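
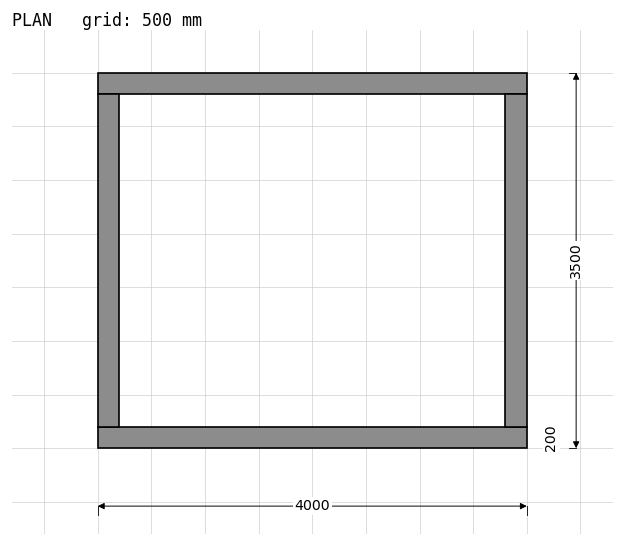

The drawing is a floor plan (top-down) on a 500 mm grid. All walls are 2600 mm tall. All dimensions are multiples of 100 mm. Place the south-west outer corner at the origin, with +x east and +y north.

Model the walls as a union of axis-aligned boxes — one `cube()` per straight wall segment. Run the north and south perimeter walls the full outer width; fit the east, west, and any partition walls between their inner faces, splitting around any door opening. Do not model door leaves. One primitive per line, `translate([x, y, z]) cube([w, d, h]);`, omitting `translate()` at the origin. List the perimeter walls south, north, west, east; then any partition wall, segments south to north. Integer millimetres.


cube([4000, 200, 2600]);
translate([0, 3300, 0]) cube([4000, 200, 2600]);
translate([0, 200, 0]) cube([200, 3100, 2600]);
translate([3800, 200, 0]) cube([200, 3100, 2600]);


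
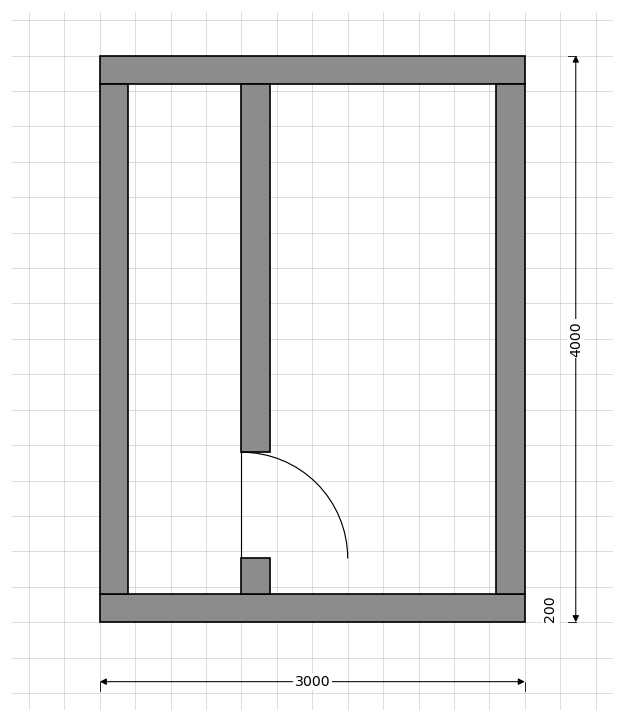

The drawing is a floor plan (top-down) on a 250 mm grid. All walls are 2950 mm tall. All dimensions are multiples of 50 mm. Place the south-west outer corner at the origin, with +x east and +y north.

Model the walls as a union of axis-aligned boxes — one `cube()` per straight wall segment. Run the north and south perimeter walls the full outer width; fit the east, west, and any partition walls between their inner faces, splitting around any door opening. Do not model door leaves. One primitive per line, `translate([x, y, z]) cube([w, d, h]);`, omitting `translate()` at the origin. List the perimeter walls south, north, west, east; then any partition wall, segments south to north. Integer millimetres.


cube([3000, 200, 2950]);
translate([0, 3800, 0]) cube([3000, 200, 2950]);
translate([0, 200, 0]) cube([200, 3600, 2950]);
translate([2800, 200, 0]) cube([200, 3600, 2950]);
translate([1000, 200, 0]) cube([200, 250, 2950]);
translate([1000, 1200, 0]) cube([200, 2600, 2950]);


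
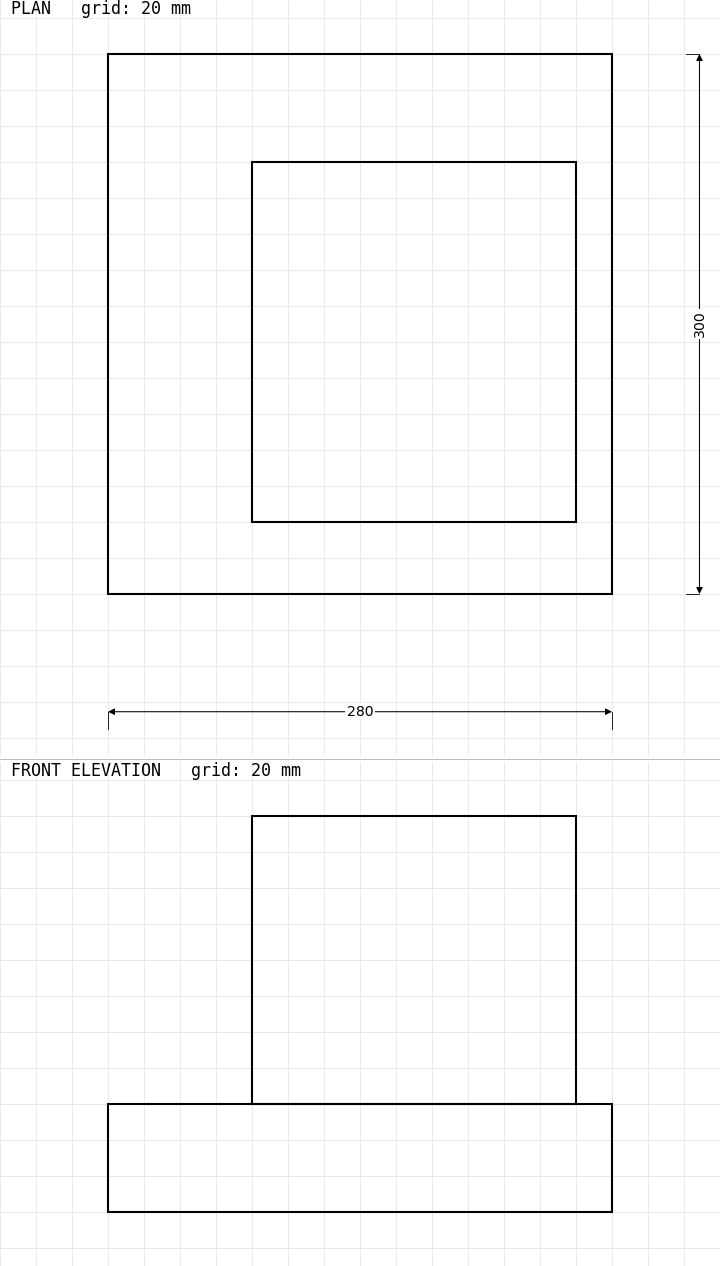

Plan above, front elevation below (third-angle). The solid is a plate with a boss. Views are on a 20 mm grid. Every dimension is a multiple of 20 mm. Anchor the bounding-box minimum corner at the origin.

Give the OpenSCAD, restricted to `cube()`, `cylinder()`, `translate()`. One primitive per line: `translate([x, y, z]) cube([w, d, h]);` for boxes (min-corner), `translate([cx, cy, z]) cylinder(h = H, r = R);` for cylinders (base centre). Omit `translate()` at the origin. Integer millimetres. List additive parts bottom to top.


cube([280, 300, 60]);
translate([80, 40, 60]) cube([180, 200, 160]);


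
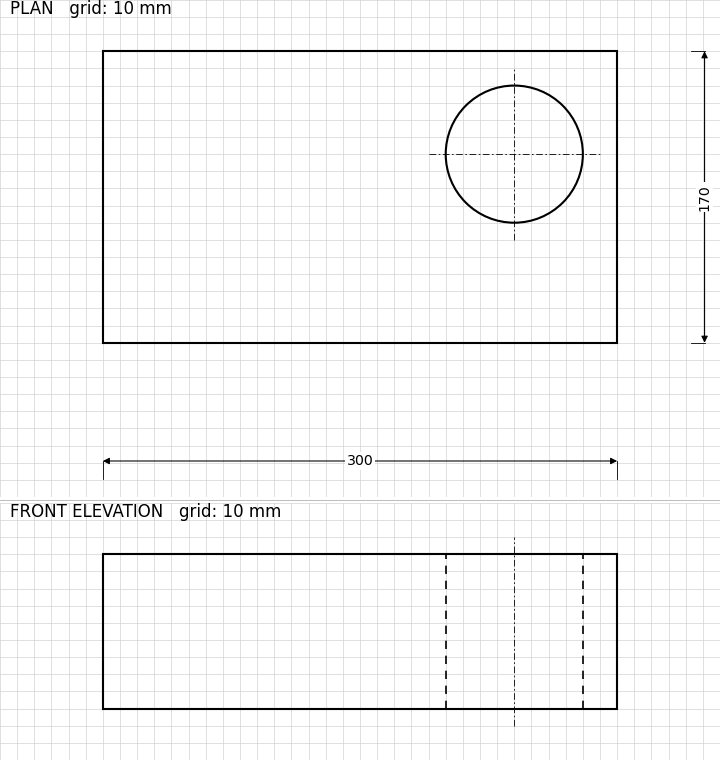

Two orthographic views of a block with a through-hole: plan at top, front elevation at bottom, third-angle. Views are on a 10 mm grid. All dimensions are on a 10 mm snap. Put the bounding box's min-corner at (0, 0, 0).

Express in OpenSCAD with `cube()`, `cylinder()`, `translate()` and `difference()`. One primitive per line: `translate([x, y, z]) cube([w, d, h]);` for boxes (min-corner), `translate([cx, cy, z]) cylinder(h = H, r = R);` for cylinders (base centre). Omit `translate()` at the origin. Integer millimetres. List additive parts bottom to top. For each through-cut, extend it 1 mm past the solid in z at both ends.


difference() {
  cube([300, 170, 90]);
  translate([240, 110, -1]) cylinder(h = 92, r = 40);
}


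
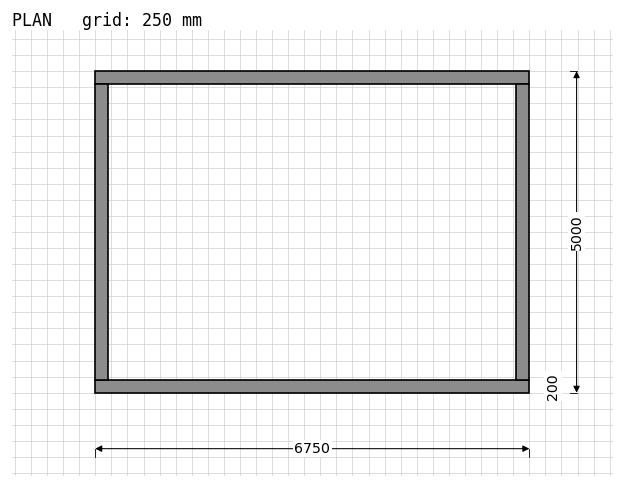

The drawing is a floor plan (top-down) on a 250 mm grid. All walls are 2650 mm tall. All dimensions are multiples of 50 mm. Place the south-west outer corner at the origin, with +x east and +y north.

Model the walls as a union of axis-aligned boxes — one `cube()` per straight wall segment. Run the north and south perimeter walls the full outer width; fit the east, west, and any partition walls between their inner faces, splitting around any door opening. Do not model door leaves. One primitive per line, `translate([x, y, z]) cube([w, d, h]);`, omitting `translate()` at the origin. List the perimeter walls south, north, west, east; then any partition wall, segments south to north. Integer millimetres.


cube([6750, 200, 2650]);
translate([0, 4800, 0]) cube([6750, 200, 2650]);
translate([0, 200, 0]) cube([200, 4600, 2650]);
translate([6550, 200, 0]) cube([200, 4600, 2650]);


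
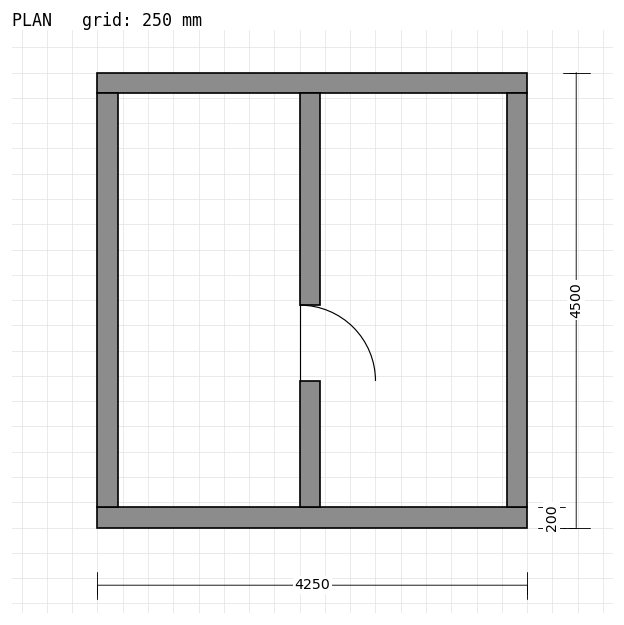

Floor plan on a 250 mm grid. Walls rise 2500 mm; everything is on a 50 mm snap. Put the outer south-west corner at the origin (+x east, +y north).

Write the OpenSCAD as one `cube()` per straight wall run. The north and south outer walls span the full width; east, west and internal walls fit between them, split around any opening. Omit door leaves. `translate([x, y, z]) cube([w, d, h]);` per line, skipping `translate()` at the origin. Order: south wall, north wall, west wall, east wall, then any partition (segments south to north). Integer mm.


cube([4250, 200, 2500]);
translate([0, 4300, 0]) cube([4250, 200, 2500]);
translate([0, 200, 0]) cube([200, 4100, 2500]);
translate([4050, 200, 0]) cube([200, 4100, 2500]);
translate([2000, 200, 0]) cube([200, 1250, 2500]);
translate([2000, 2200, 0]) cube([200, 2100, 2500]);


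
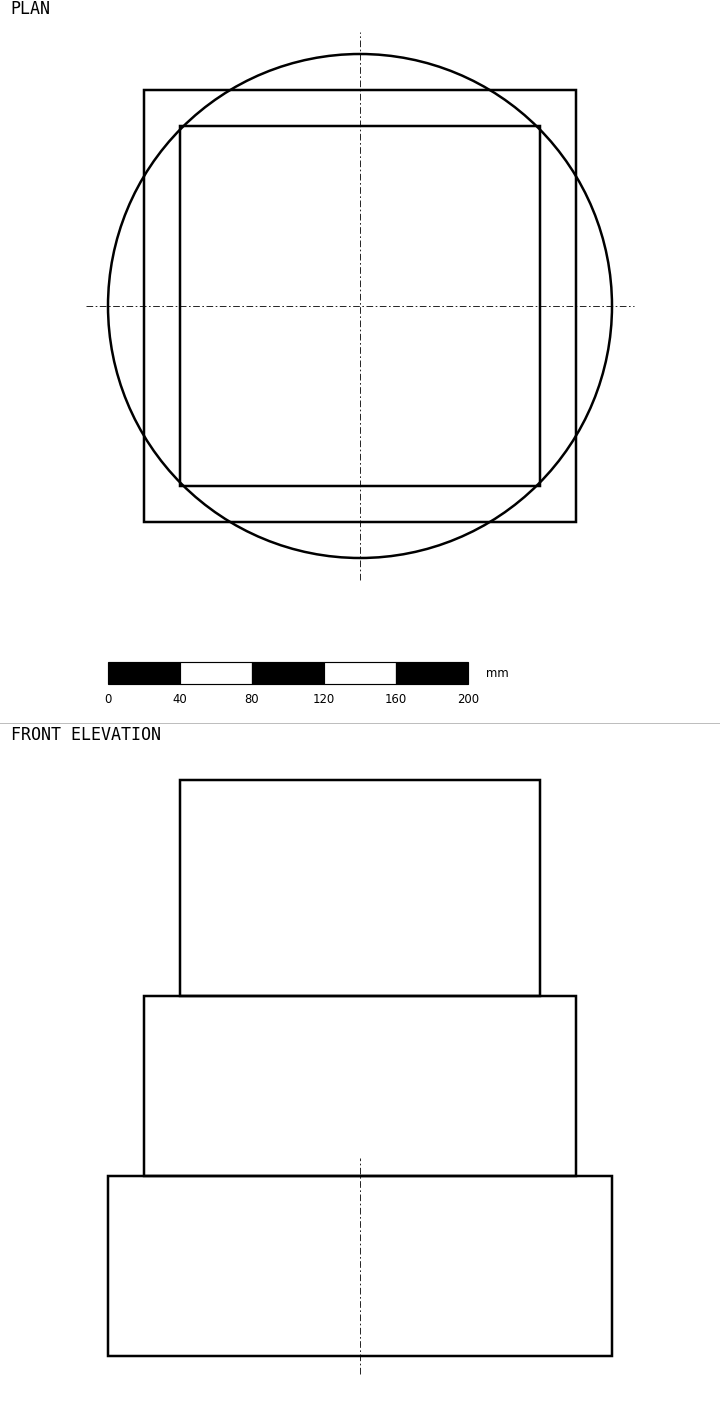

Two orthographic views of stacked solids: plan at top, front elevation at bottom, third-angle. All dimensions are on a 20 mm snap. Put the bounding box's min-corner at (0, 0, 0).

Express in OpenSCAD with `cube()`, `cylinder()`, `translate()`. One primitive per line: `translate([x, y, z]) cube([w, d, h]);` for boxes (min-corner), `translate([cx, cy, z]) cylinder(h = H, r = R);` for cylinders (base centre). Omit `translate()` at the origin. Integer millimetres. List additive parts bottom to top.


translate([140, 140, 0]) cylinder(h = 100, r = 140);
translate([20, 20, 100]) cube([240, 240, 100]);
translate([40, 40, 200]) cube([200, 200, 120]);


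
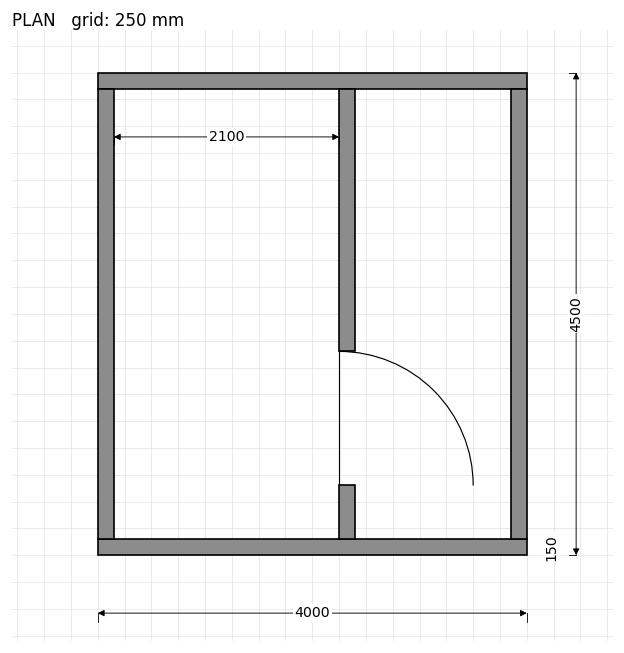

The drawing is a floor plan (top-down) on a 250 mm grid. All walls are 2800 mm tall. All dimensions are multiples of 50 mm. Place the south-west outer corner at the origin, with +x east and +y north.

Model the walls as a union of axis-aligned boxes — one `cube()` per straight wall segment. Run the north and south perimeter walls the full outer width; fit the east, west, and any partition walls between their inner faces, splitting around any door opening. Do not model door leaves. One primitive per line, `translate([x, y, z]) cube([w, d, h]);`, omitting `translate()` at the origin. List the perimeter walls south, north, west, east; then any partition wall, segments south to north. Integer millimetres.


cube([4000, 150, 2800]);
translate([0, 4350, 0]) cube([4000, 150, 2800]);
translate([0, 150, 0]) cube([150, 4200, 2800]);
translate([3850, 150, 0]) cube([150, 4200, 2800]);
translate([2250, 150, 0]) cube([150, 500, 2800]);
translate([2250, 1900, 0]) cube([150, 2450, 2800]);


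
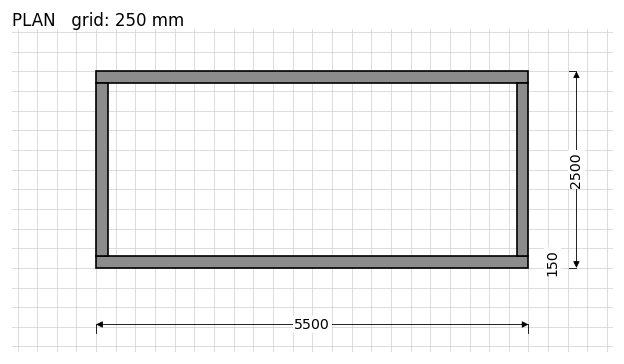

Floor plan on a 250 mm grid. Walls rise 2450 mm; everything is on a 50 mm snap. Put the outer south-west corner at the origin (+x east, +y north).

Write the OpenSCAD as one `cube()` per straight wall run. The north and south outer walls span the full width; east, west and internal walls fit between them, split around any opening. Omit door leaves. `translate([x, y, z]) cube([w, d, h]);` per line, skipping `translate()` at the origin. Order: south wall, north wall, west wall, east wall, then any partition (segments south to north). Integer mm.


cube([5500, 150, 2450]);
translate([0, 2350, 0]) cube([5500, 150, 2450]);
translate([0, 150, 0]) cube([150, 2200, 2450]);
translate([5350, 150, 0]) cube([150, 2200, 2450]);


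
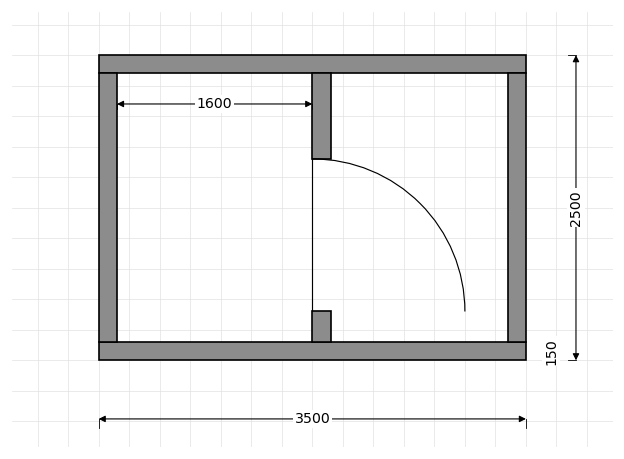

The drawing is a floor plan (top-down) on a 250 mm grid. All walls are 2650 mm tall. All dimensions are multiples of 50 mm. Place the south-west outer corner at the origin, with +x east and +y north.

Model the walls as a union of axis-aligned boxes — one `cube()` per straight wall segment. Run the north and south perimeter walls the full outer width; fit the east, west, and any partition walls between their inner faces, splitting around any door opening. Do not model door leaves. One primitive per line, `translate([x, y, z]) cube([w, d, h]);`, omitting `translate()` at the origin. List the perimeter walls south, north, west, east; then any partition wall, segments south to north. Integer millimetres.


cube([3500, 150, 2650]);
translate([0, 2350, 0]) cube([3500, 150, 2650]);
translate([0, 150, 0]) cube([150, 2200, 2650]);
translate([3350, 150, 0]) cube([150, 2200, 2650]);
translate([1750, 150, 0]) cube([150, 250, 2650]);
translate([1750, 1650, 0]) cube([150, 700, 2650]);


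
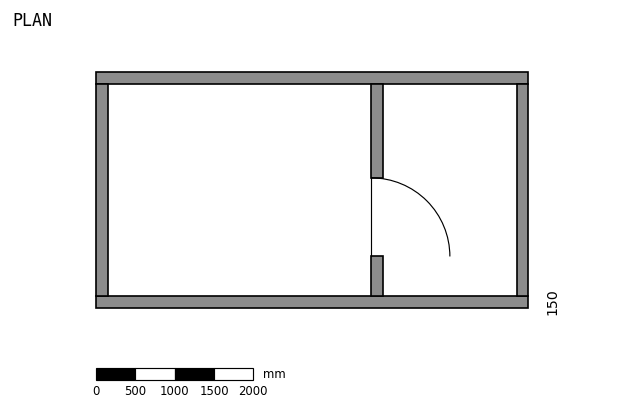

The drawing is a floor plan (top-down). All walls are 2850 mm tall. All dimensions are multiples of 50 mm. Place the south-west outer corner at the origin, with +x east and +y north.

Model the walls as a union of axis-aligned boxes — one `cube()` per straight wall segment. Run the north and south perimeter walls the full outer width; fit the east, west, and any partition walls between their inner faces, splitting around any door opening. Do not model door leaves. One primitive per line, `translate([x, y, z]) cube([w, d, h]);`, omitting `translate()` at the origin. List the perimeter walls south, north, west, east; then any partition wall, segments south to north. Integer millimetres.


cube([5500, 150, 2850]);
translate([0, 2850, 0]) cube([5500, 150, 2850]);
translate([0, 150, 0]) cube([150, 2700, 2850]);
translate([5350, 150, 0]) cube([150, 2700, 2850]);
translate([3500, 150, 0]) cube([150, 500, 2850]);
translate([3500, 1650, 0]) cube([150, 1200, 2850]);


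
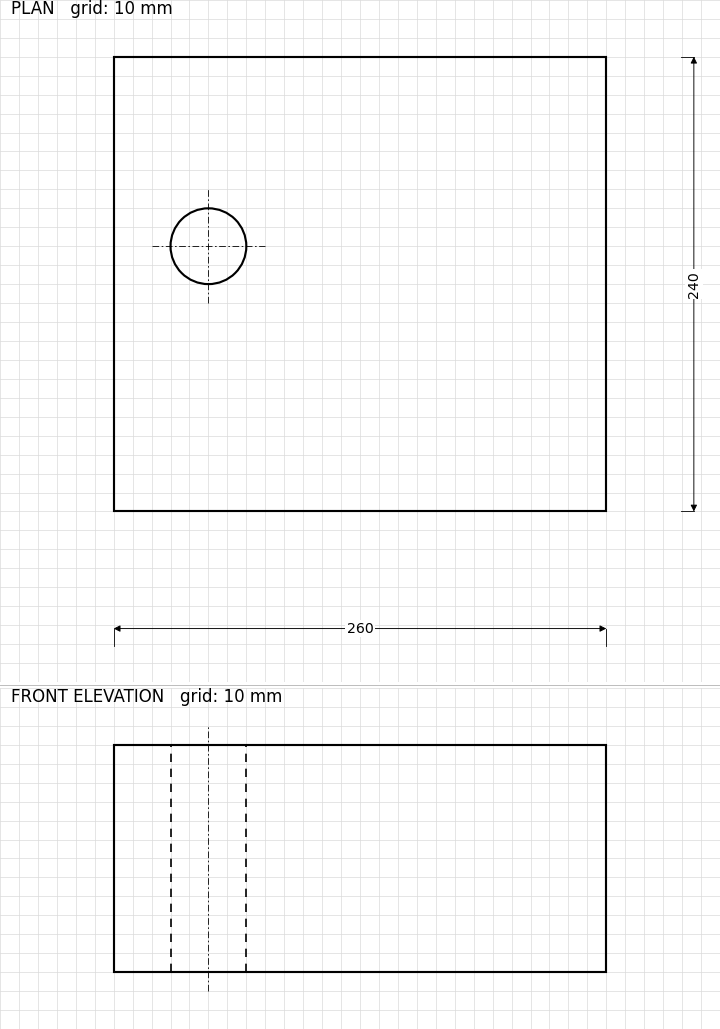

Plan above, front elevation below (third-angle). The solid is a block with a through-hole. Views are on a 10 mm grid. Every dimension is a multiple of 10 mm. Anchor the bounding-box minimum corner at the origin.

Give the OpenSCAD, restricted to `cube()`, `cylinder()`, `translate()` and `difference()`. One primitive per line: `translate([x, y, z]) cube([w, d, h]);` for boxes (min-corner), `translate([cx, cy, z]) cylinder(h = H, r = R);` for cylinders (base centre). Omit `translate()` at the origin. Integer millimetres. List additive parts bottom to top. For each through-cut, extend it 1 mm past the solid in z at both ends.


difference() {
  cube([260, 240, 120]);
  translate([50, 140, -1]) cylinder(h = 122, r = 20);
}


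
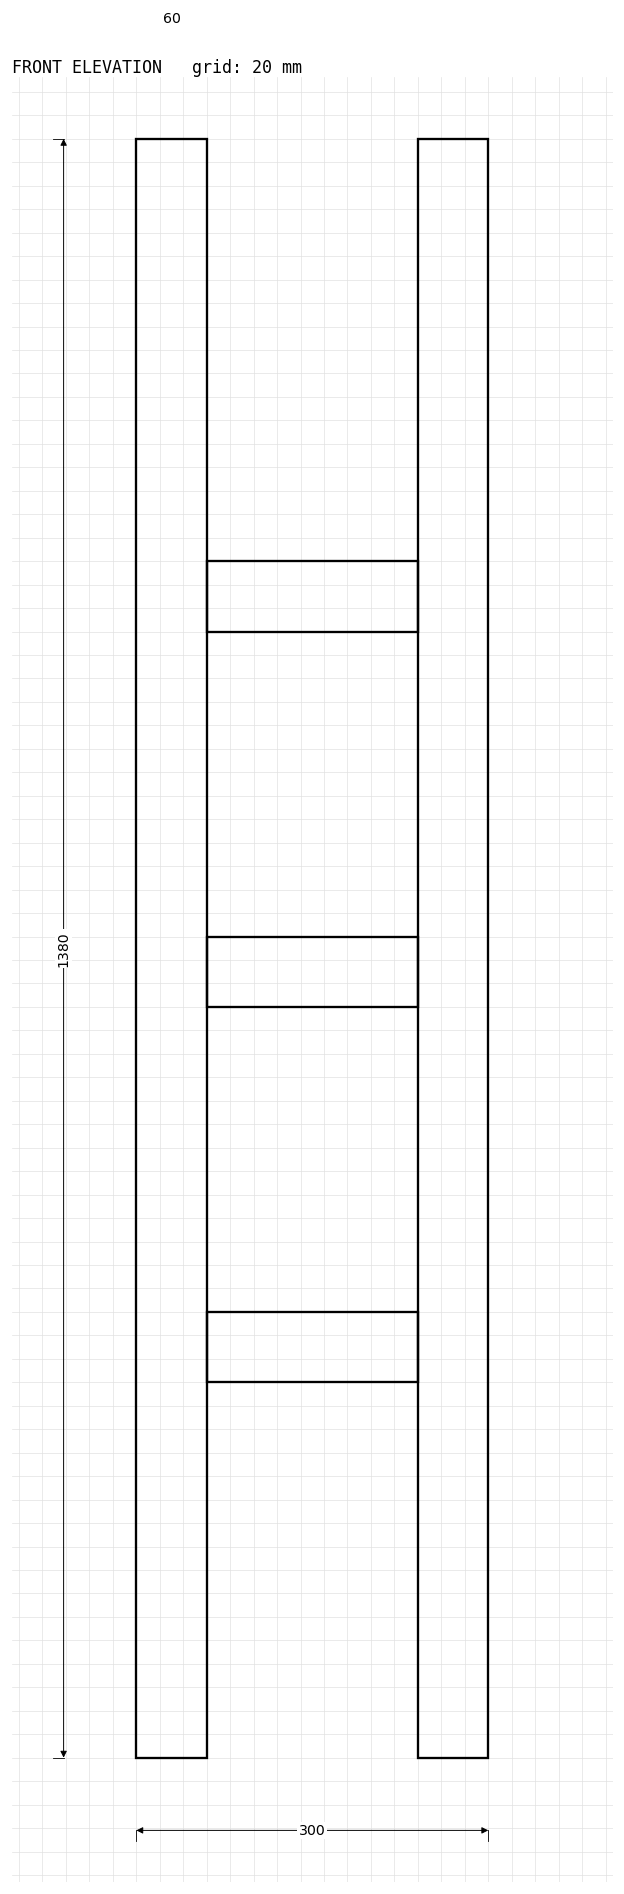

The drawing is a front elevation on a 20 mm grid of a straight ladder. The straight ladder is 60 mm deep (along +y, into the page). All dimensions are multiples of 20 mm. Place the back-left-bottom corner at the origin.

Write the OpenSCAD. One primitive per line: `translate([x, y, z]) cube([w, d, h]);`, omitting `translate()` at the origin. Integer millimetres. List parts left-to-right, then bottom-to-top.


cube([60, 60, 1380]);
translate([60, 0, 320]) cube([180, 60, 60]);
translate([60, 0, 640]) cube([180, 60, 60]);
translate([60, 0, 960]) cube([180, 60, 60]);
translate([240, 0, 0]) cube([60, 60, 1380]);


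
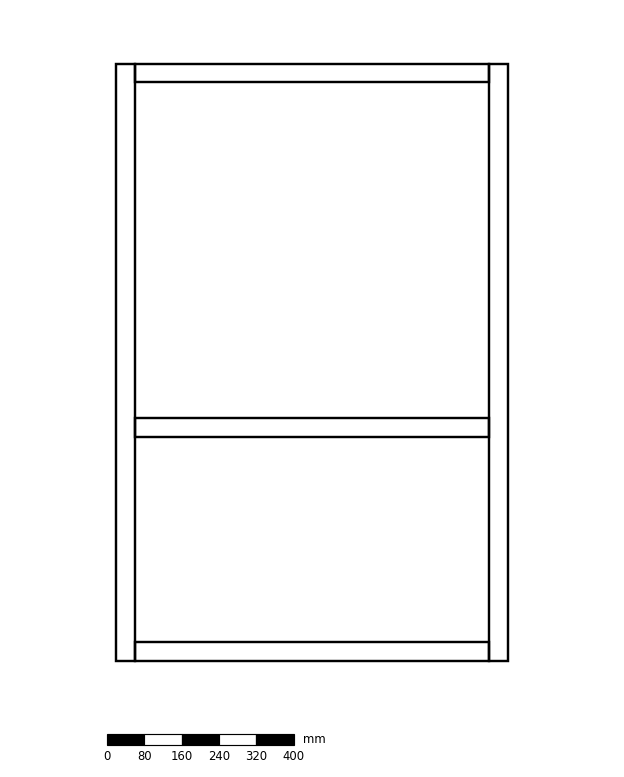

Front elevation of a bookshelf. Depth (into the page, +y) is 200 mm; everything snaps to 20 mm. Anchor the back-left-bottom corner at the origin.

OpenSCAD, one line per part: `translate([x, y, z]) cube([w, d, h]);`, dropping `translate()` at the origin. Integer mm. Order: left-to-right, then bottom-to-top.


cube([40, 200, 1280]);
translate([40, 0, 0]) cube([760, 200, 40]);
translate([40, 0, 480]) cube([760, 200, 40]);
translate([40, 0, 1240]) cube([760, 200, 40]);
translate([800, 0, 0]) cube([40, 200, 1280]);


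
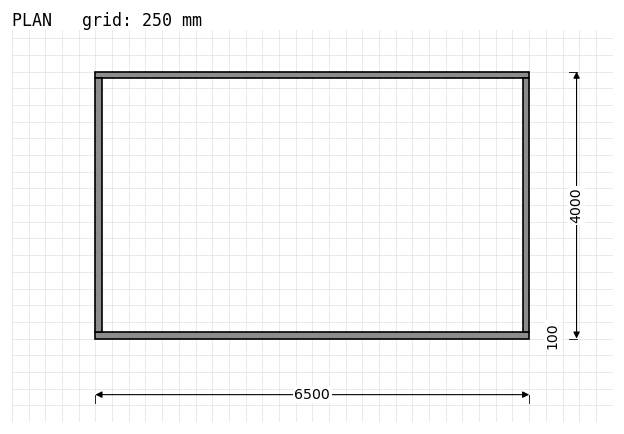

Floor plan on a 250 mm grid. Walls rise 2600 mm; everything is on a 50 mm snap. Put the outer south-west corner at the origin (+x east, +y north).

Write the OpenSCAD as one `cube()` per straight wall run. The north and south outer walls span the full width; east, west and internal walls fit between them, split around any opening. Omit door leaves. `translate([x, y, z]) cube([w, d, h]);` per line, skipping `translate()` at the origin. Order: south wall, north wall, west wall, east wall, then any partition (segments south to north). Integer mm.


cube([6500, 100, 2600]);
translate([0, 3900, 0]) cube([6500, 100, 2600]);
translate([0, 100, 0]) cube([100, 3800, 2600]);
translate([6400, 100, 0]) cube([100, 3800, 2600]);


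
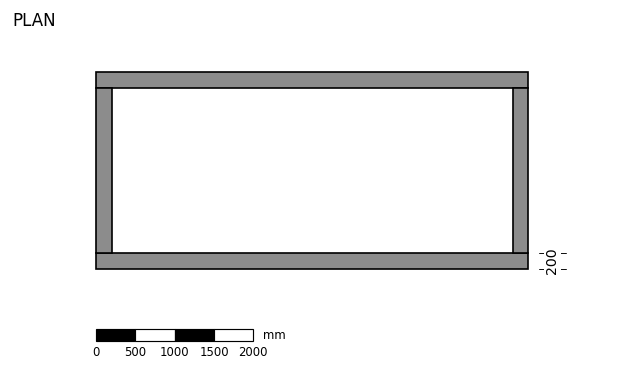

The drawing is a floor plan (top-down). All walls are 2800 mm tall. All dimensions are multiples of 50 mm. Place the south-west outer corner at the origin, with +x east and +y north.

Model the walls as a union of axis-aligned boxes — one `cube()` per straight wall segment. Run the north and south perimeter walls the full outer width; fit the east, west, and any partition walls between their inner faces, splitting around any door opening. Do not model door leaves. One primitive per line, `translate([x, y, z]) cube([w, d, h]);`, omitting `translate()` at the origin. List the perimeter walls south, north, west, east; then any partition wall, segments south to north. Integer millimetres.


cube([5500, 200, 2800]);
translate([0, 2300, 0]) cube([5500, 200, 2800]);
translate([0, 200, 0]) cube([200, 2100, 2800]);
translate([5300, 200, 0]) cube([200, 2100, 2800]);


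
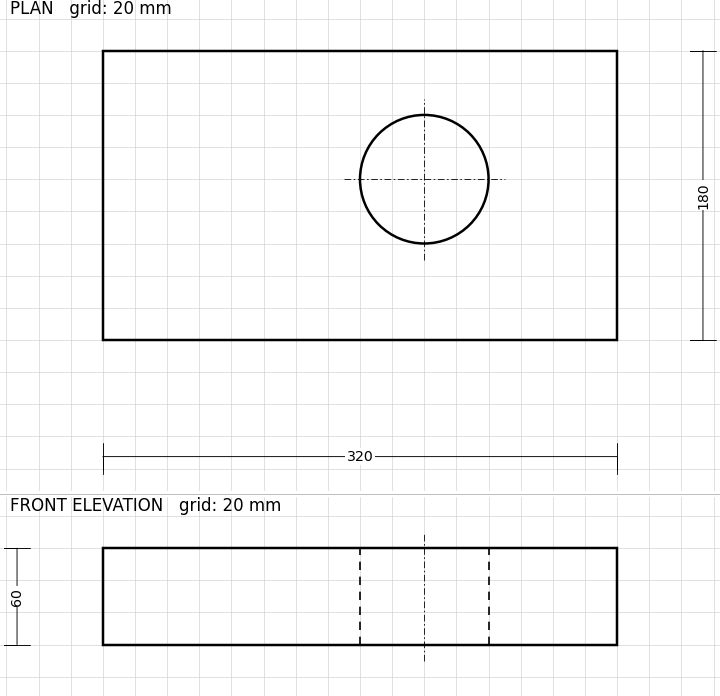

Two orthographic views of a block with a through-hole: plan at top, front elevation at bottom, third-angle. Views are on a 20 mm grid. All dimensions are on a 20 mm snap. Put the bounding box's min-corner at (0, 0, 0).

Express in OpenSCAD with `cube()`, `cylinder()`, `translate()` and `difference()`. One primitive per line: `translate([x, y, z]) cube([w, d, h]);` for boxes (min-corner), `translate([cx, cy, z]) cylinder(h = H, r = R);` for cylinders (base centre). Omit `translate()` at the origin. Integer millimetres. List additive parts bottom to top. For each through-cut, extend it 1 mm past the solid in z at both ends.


difference() {
  cube([320, 180, 60]);
  translate([200, 100, -1]) cylinder(h = 62, r = 40);
}


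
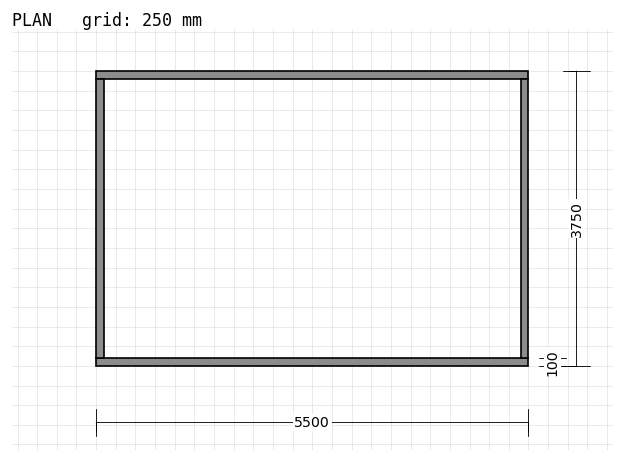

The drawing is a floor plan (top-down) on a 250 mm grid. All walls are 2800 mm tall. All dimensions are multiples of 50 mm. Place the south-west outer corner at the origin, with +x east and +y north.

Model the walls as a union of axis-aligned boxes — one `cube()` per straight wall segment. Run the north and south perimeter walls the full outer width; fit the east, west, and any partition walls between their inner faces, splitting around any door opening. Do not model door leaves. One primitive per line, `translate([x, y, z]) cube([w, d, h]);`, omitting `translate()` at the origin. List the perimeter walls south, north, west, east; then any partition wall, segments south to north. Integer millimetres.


cube([5500, 100, 2800]);
translate([0, 3650, 0]) cube([5500, 100, 2800]);
translate([0, 100, 0]) cube([100, 3550, 2800]);
translate([5400, 100, 0]) cube([100, 3550, 2800]);


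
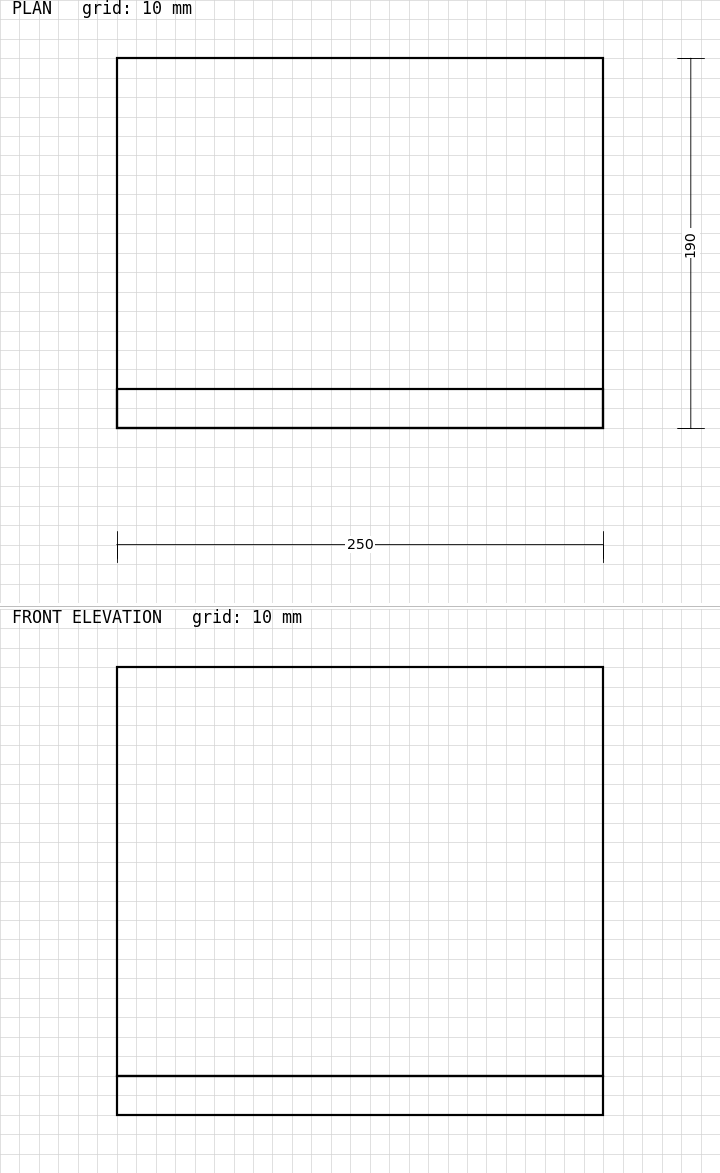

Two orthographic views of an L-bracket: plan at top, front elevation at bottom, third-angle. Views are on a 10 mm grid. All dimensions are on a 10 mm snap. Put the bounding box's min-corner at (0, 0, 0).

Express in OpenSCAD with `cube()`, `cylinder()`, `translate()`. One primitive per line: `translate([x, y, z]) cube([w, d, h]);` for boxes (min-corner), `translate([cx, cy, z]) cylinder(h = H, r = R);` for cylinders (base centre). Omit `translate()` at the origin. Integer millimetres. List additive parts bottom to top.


cube([250, 190, 20]);
translate([0, 0, 20]) cube([250, 20, 210]);


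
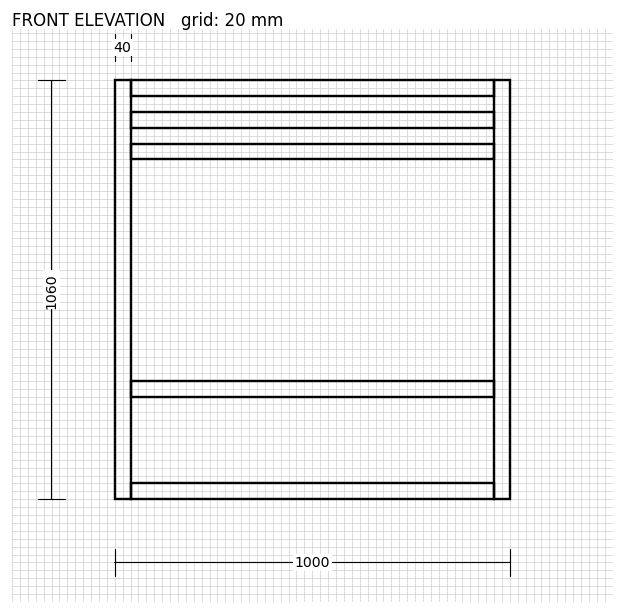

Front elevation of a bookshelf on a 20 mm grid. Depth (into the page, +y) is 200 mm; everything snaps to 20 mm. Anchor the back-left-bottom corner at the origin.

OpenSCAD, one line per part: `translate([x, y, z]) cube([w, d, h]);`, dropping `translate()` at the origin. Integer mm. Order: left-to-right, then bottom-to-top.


cube([40, 200, 1060]);
translate([40, 0, 0]) cube([920, 200, 40]);
translate([40, 0, 260]) cube([920, 200, 40]);
translate([40, 0, 860]) cube([920, 200, 40]);
translate([40, 0, 940]) cube([920, 200, 40]);
translate([40, 0, 1020]) cube([920, 200, 40]);
translate([960, 0, 0]) cube([40, 200, 1060]);


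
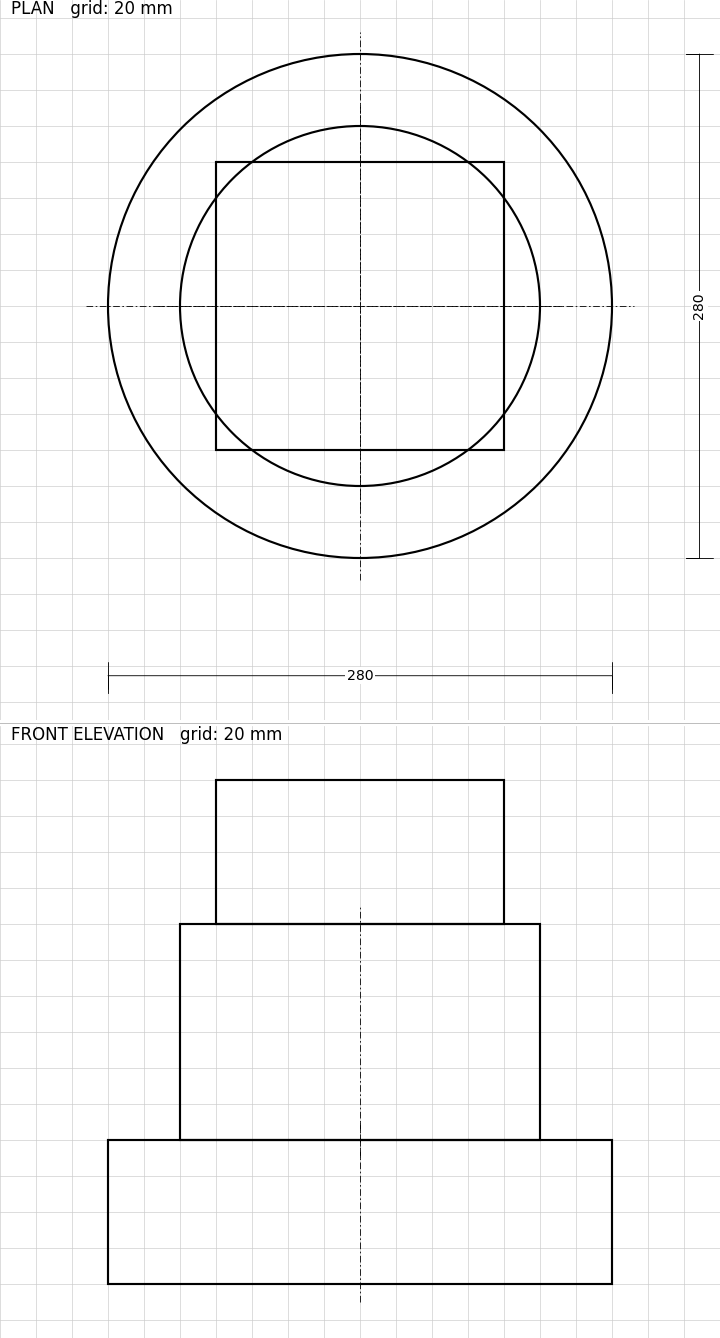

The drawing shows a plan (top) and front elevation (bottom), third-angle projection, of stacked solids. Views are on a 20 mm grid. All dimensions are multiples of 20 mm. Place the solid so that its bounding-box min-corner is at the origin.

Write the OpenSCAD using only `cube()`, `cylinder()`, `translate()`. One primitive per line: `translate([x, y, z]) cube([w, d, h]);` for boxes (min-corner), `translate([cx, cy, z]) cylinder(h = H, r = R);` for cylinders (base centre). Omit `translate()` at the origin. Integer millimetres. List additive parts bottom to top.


translate([140, 140, 0]) cylinder(h = 80, r = 140);
translate([140, 140, 80]) cylinder(h = 120, r = 100);
translate([60, 60, 200]) cube([160, 160, 80]);


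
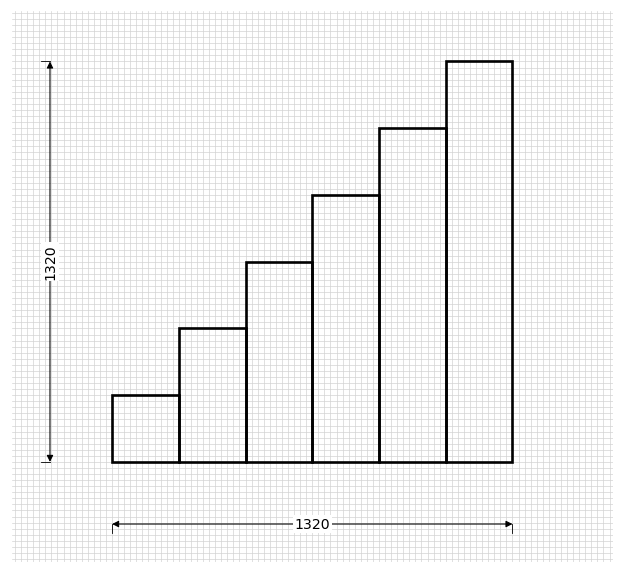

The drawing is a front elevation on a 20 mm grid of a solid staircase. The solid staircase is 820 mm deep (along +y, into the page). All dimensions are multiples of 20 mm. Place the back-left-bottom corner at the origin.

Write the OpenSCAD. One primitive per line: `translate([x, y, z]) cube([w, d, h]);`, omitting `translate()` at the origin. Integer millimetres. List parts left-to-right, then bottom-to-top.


cube([220, 820, 220]);
translate([220, 0, 0]) cube([220, 820, 440]);
translate([440, 0, 0]) cube([220, 820, 660]);
translate([660, 0, 0]) cube([220, 820, 880]);
translate([880, 0, 0]) cube([220, 820, 1100]);
translate([1100, 0, 0]) cube([220, 820, 1320]);


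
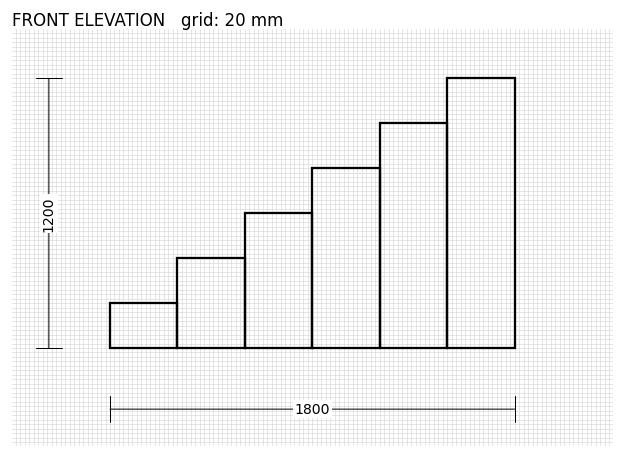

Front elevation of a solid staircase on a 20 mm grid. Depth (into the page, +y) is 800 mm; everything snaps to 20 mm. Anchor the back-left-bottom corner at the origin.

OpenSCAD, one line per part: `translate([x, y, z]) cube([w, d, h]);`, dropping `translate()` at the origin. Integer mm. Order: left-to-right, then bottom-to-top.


cube([300, 800, 200]);
translate([300, 0, 0]) cube([300, 800, 400]);
translate([600, 0, 0]) cube([300, 800, 600]);
translate([900, 0, 0]) cube([300, 800, 800]);
translate([1200, 0, 0]) cube([300, 800, 1000]);
translate([1500, 0, 0]) cube([300, 800, 1200]);


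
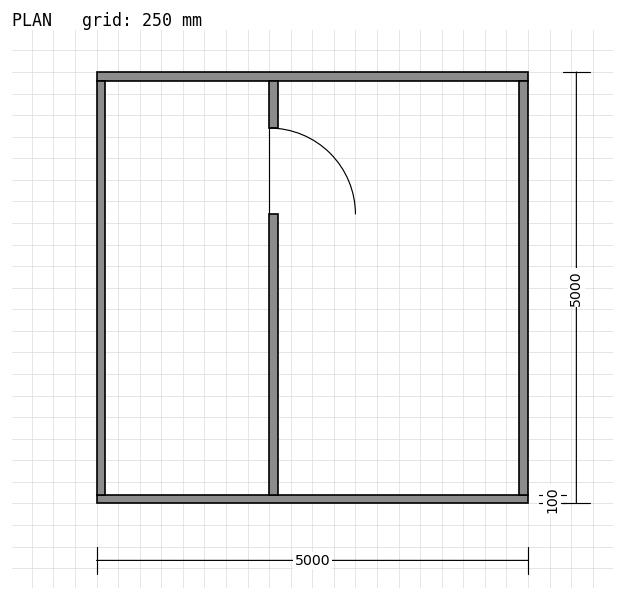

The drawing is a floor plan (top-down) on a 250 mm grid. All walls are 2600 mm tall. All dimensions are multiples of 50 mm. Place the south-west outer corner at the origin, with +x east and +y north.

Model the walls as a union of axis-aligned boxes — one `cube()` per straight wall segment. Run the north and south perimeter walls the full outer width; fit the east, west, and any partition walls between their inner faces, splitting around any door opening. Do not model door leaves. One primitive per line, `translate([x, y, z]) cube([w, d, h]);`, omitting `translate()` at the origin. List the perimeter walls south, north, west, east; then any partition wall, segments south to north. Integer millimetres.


cube([5000, 100, 2600]);
translate([0, 4900, 0]) cube([5000, 100, 2600]);
translate([0, 100, 0]) cube([100, 4800, 2600]);
translate([4900, 100, 0]) cube([100, 4800, 2600]);
translate([2000, 100, 0]) cube([100, 3250, 2600]);
translate([2000, 4350, 0]) cube([100, 550, 2600]);


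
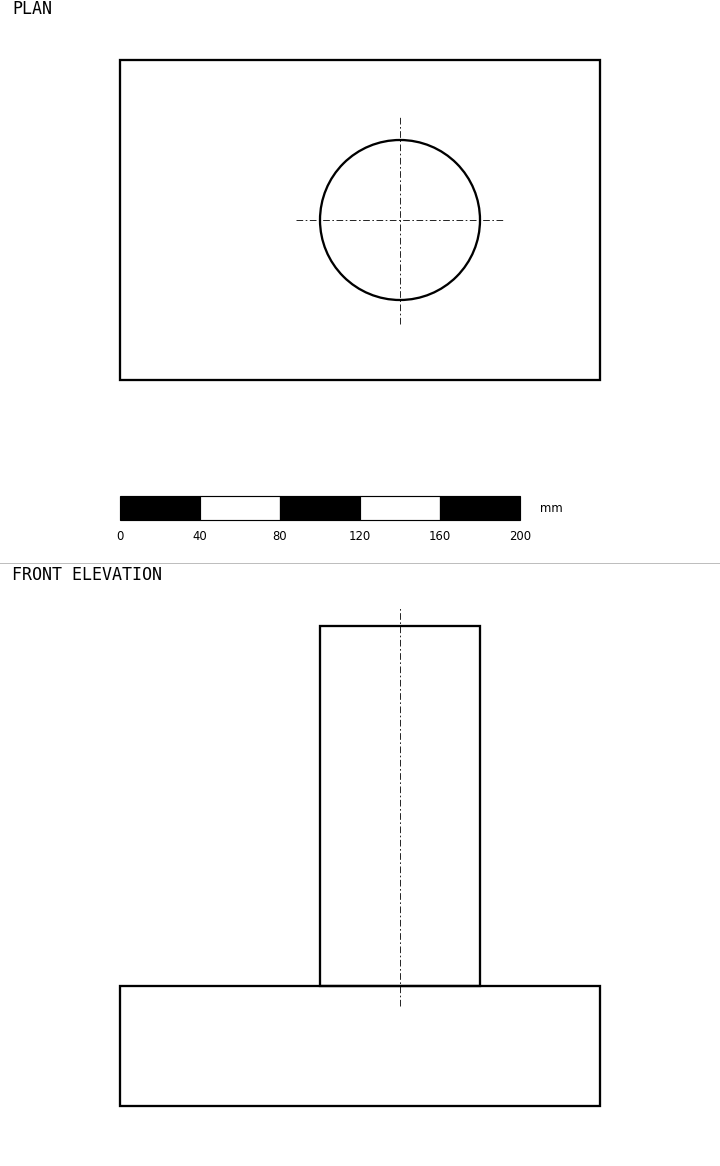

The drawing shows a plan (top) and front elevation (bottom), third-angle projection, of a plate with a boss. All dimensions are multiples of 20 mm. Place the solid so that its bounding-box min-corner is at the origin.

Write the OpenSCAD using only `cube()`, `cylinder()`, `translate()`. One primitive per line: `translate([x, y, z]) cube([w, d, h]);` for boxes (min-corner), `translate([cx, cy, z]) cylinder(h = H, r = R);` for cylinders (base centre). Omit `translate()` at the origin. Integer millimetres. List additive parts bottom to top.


cube([240, 160, 60]);
translate([140, 80, 60]) cylinder(h = 180, r = 40);


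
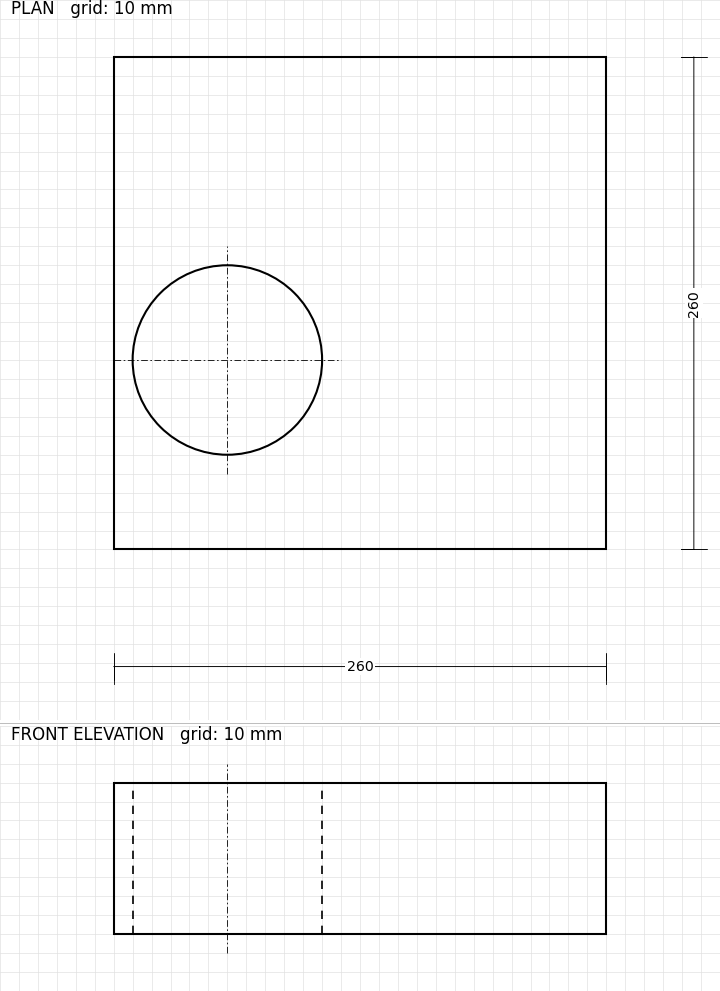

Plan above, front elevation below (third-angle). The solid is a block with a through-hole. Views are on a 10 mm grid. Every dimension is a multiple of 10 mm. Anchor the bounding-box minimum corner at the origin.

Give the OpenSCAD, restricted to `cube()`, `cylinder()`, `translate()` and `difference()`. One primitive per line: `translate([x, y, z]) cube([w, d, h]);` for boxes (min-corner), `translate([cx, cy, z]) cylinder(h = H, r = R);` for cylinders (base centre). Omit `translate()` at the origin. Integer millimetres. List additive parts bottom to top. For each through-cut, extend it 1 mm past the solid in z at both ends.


difference() {
  cube([260, 260, 80]);
  translate([60, 100, -1]) cylinder(h = 82, r = 50);
}


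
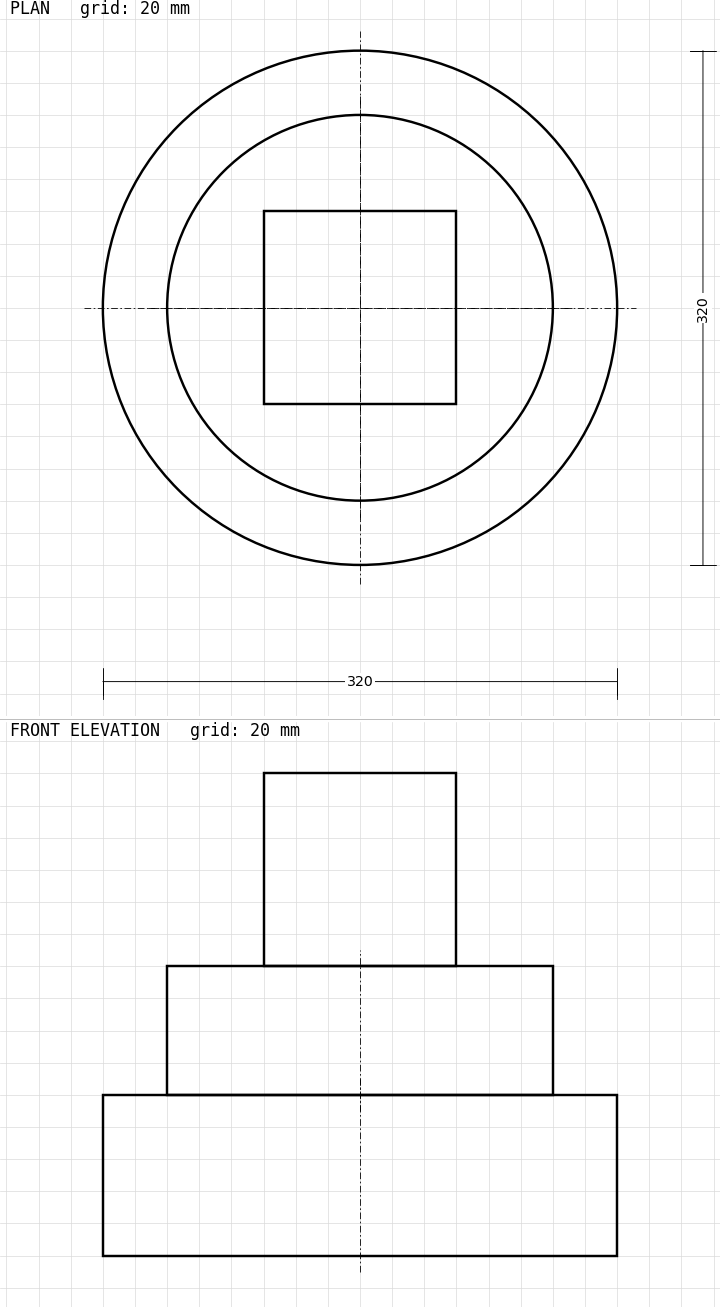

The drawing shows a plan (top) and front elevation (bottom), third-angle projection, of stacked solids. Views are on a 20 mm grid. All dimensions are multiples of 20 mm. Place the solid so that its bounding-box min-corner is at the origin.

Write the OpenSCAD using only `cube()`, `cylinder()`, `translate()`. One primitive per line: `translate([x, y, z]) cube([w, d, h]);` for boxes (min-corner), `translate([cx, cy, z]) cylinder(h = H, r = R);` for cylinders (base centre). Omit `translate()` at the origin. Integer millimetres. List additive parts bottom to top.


translate([160, 160, 0]) cylinder(h = 100, r = 160);
translate([160, 160, 100]) cylinder(h = 80, r = 120);
translate([100, 100, 180]) cube([120, 120, 120]);


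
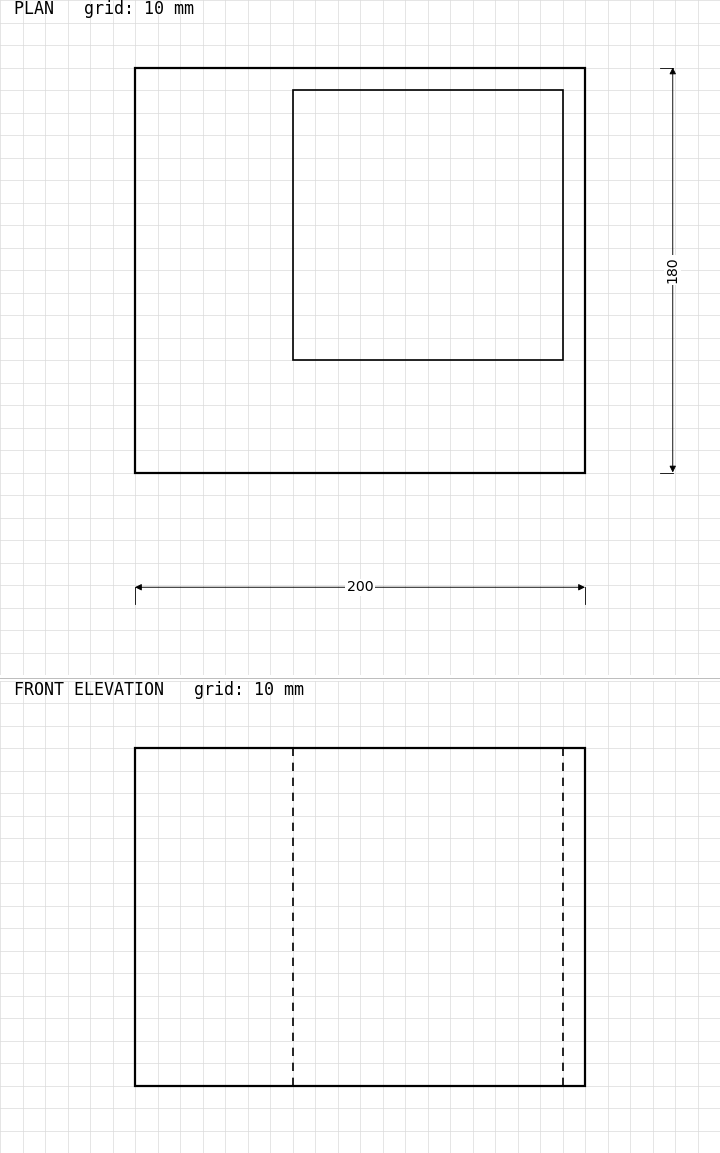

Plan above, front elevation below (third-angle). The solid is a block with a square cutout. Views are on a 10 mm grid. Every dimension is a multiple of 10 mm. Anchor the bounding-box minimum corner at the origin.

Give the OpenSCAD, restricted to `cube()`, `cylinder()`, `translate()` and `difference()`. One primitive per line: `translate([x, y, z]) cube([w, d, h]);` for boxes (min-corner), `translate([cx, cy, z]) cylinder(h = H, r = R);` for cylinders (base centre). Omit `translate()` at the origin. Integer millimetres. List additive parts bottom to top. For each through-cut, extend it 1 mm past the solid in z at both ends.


difference() {
  cube([200, 180, 150]);
  translate([70, 50, -1]) cube([120, 120, 152]);
}


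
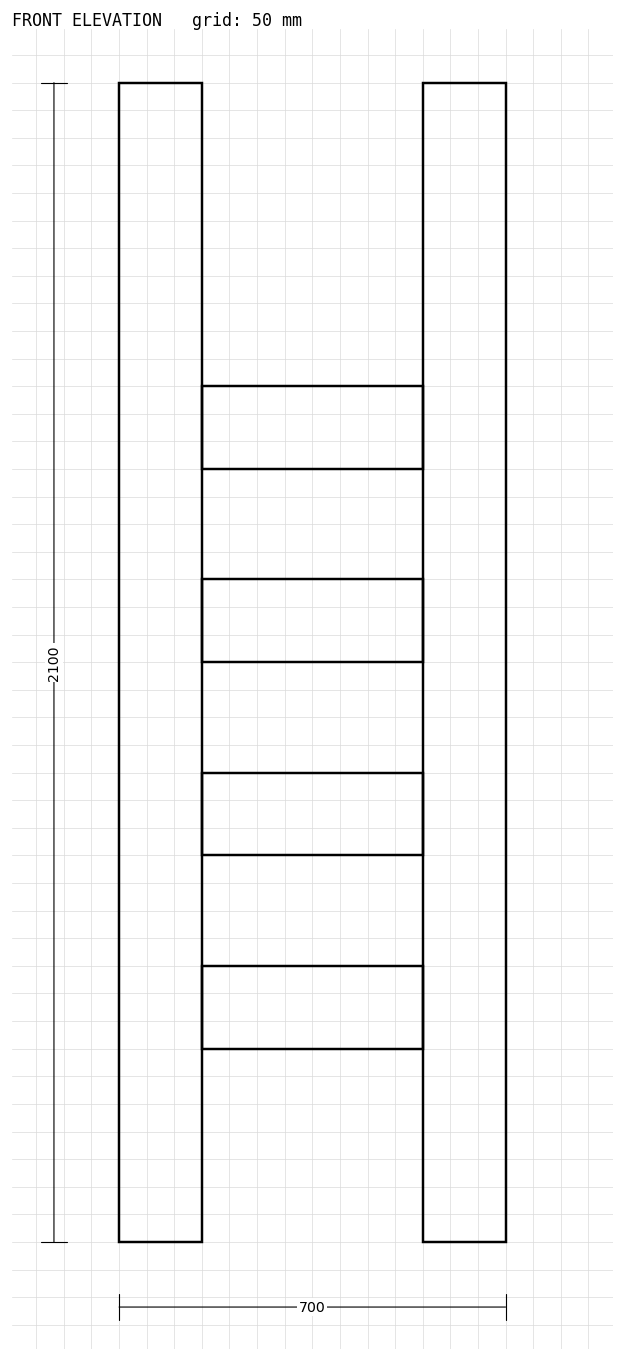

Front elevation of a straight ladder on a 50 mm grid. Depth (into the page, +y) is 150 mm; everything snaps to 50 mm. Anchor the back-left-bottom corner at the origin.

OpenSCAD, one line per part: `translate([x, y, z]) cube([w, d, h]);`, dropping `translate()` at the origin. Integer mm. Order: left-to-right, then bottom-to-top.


cube([150, 150, 2100]);
translate([150, 0, 350]) cube([400, 150, 150]);
translate([150, 0, 700]) cube([400, 150, 150]);
translate([150, 0, 1050]) cube([400, 150, 150]);
translate([150, 0, 1400]) cube([400, 150, 150]);
translate([550, 0, 0]) cube([150, 150, 2100]);


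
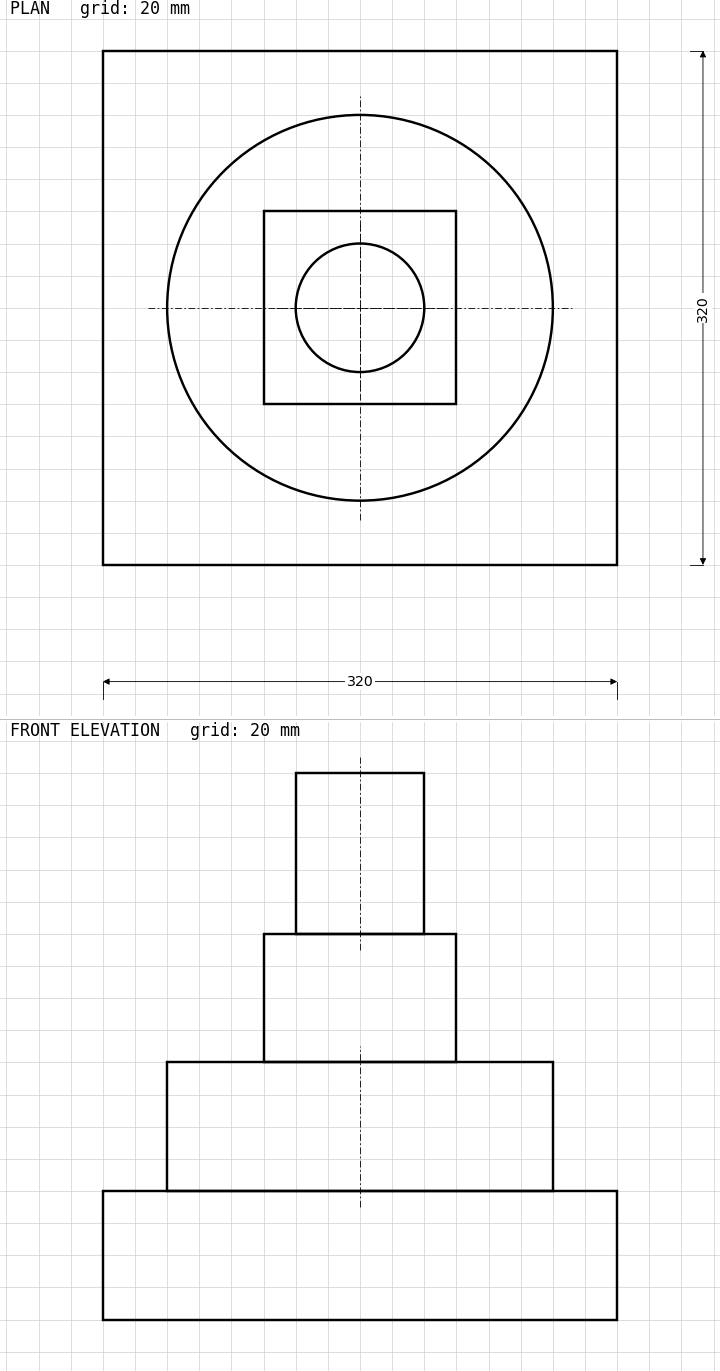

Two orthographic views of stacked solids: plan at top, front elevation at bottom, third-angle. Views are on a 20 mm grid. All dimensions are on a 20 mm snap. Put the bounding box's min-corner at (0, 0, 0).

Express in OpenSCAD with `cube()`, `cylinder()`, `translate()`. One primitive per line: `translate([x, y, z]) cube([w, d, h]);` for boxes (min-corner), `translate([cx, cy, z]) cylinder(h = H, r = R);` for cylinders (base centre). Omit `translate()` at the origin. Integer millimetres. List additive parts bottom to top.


cube([320, 320, 80]);
translate([160, 160, 80]) cylinder(h = 80, r = 120);
translate([100, 100, 160]) cube([120, 120, 80]);
translate([160, 160, 240]) cylinder(h = 100, r = 40);


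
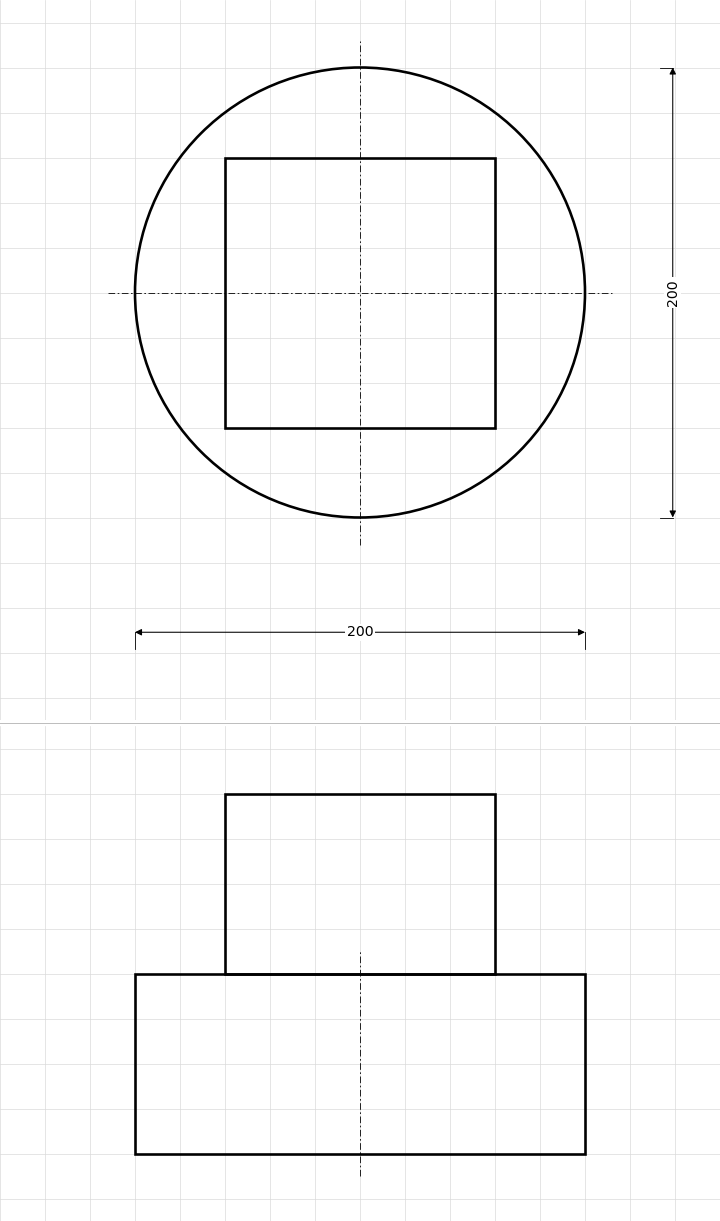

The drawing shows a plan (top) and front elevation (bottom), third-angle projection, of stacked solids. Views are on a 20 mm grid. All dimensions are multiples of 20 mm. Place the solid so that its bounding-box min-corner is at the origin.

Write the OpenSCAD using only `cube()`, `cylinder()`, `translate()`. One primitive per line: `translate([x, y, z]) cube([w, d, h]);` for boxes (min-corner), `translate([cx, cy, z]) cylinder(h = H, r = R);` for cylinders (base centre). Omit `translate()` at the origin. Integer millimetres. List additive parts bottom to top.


translate([100, 100, 0]) cylinder(h = 80, r = 100);
translate([40, 40, 80]) cube([120, 120, 80]);


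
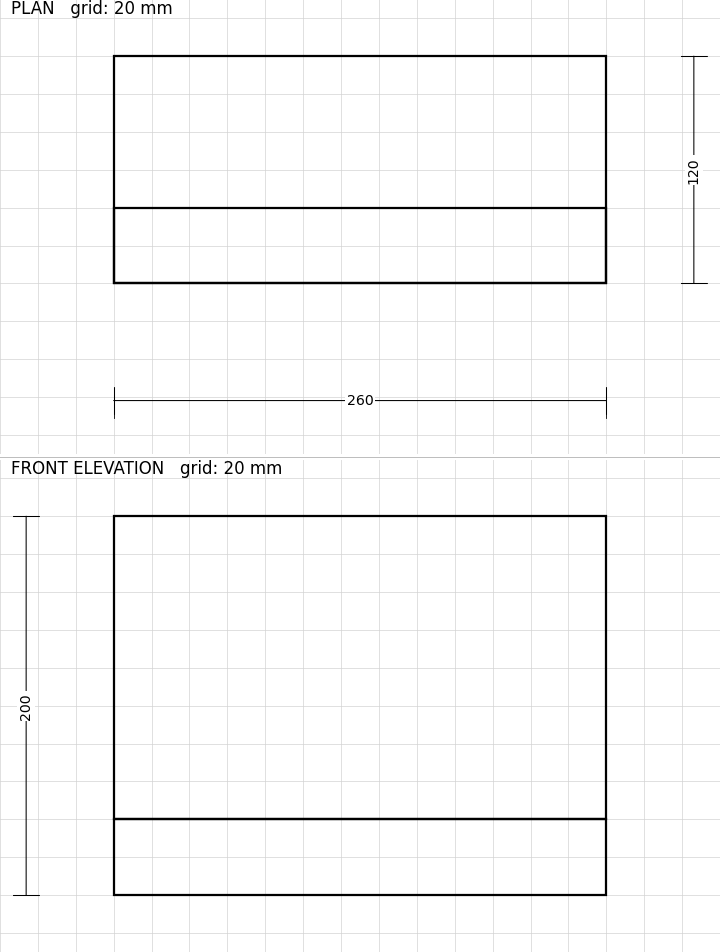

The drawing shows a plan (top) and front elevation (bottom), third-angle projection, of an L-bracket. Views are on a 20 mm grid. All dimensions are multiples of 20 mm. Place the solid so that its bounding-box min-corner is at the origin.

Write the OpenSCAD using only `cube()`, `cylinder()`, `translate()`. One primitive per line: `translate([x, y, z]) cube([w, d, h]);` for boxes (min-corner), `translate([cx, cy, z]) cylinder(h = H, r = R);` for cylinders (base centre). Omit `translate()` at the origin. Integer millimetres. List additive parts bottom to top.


cube([260, 120, 40]);
translate([0, 0, 40]) cube([260, 40, 160]);


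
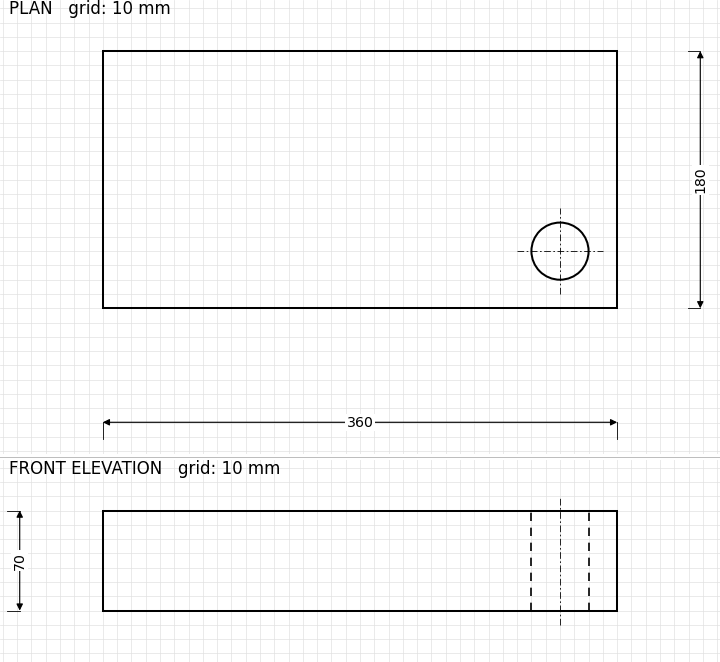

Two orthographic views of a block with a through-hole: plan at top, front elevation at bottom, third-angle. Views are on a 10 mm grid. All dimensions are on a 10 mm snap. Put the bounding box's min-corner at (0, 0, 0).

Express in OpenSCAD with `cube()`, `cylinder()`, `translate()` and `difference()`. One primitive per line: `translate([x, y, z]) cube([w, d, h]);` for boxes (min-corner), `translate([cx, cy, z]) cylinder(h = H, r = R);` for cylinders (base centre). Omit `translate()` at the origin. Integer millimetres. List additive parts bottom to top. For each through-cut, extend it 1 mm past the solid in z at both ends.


difference() {
  cube([360, 180, 70]);
  translate([320, 40, -1]) cylinder(h = 72, r = 20);
}


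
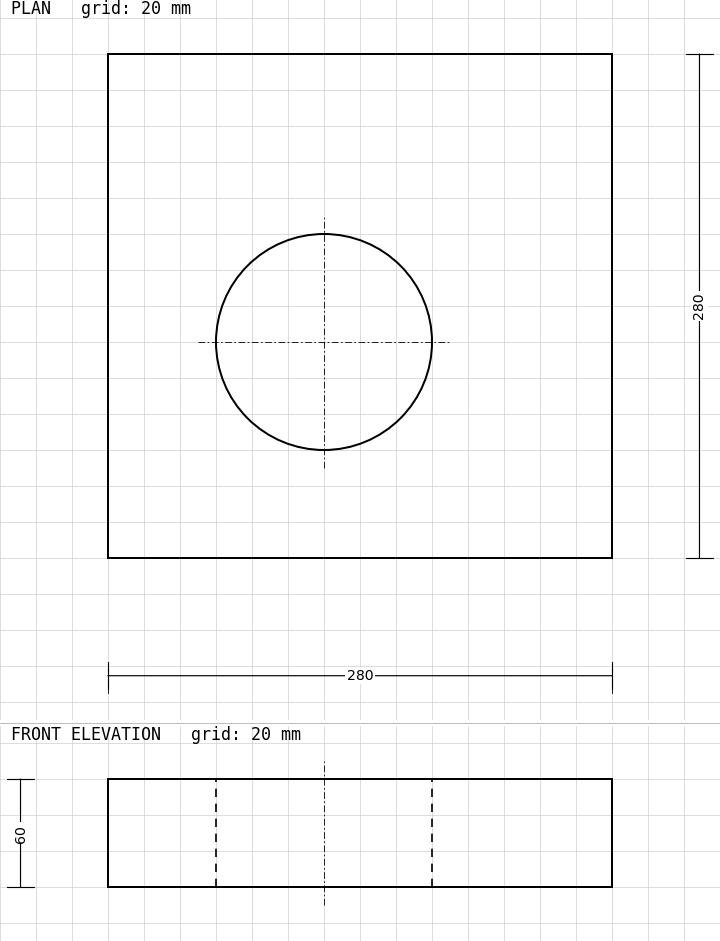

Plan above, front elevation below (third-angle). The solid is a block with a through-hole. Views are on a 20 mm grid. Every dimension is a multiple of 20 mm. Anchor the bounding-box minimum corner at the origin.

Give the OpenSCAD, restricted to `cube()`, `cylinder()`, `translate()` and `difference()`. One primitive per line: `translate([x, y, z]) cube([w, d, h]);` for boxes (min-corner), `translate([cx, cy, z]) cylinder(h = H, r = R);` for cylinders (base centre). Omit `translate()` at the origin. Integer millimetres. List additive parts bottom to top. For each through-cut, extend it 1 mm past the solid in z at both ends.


difference() {
  cube([280, 280, 60]);
  translate([120, 120, -1]) cylinder(h = 62, r = 60);
}


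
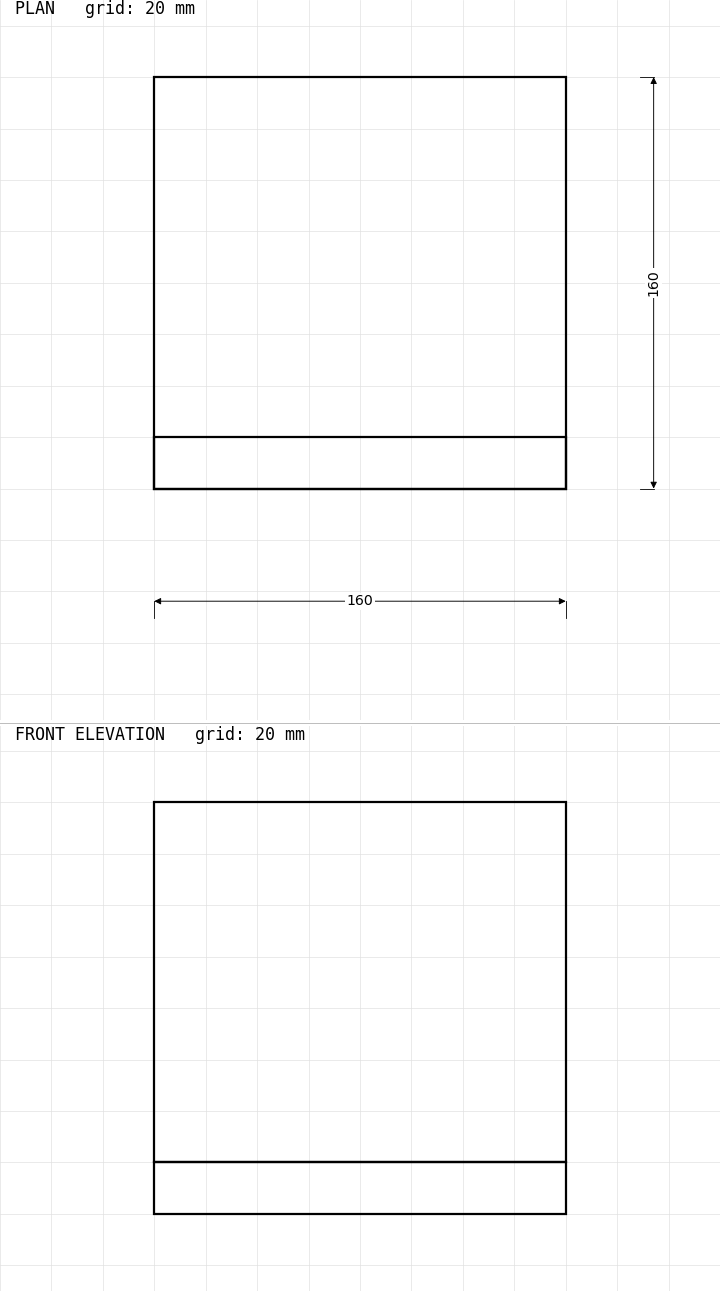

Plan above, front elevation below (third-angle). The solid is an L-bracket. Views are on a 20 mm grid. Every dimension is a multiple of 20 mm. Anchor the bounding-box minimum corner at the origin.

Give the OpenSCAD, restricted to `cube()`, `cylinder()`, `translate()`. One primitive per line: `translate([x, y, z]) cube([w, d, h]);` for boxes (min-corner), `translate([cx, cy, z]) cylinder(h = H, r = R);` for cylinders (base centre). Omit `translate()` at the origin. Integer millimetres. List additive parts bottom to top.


cube([160, 160, 20]);
translate([0, 0, 20]) cube([160, 20, 140]);


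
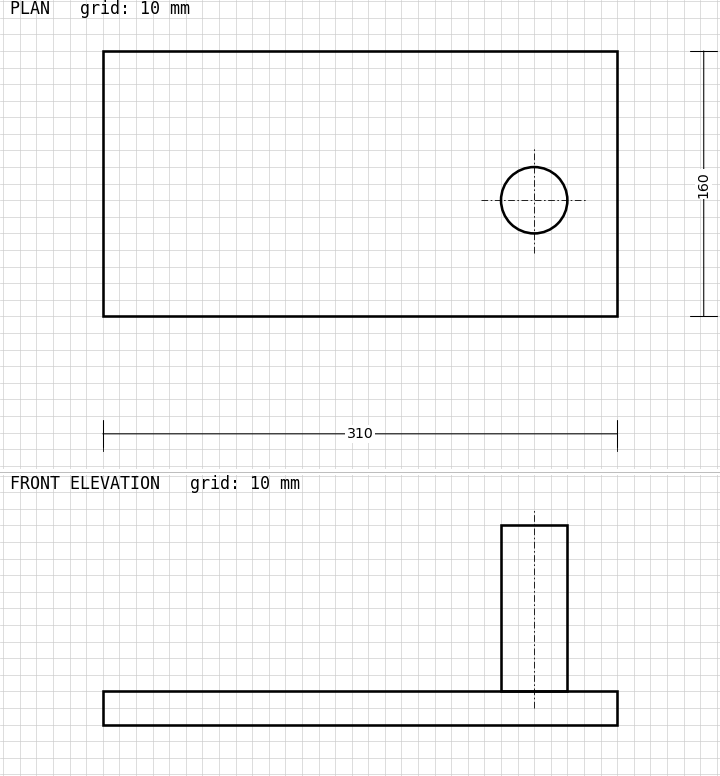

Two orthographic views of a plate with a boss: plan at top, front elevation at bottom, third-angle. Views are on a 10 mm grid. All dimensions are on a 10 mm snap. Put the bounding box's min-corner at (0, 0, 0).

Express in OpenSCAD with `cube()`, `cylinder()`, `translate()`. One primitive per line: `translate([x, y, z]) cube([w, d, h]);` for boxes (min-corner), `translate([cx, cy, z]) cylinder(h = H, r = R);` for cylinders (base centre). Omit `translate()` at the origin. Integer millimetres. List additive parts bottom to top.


cube([310, 160, 20]);
translate([260, 70, 20]) cylinder(h = 100, r = 20);


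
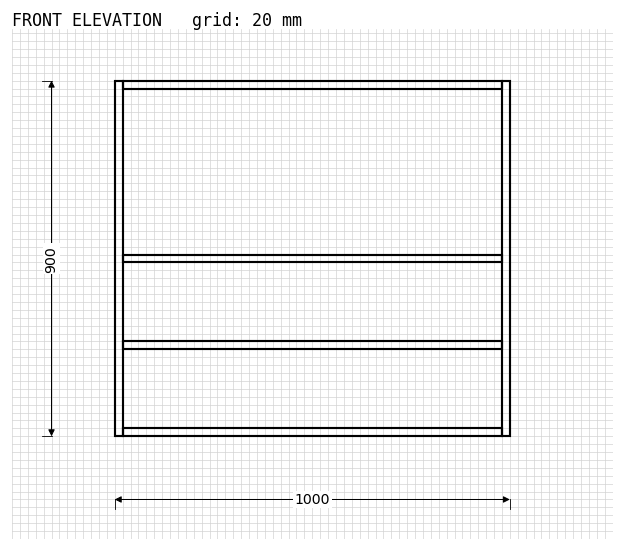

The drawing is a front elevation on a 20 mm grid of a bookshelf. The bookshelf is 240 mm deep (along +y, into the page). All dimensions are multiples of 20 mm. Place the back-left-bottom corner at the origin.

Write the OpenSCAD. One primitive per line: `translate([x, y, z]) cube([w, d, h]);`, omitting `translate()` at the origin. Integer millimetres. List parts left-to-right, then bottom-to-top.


cube([20, 240, 900]);
translate([20, 0, 0]) cube([960, 240, 20]);
translate([20, 0, 220]) cube([960, 240, 20]);
translate([20, 0, 440]) cube([960, 240, 20]);
translate([20, 0, 880]) cube([960, 240, 20]);
translate([980, 0, 0]) cube([20, 240, 900]);
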